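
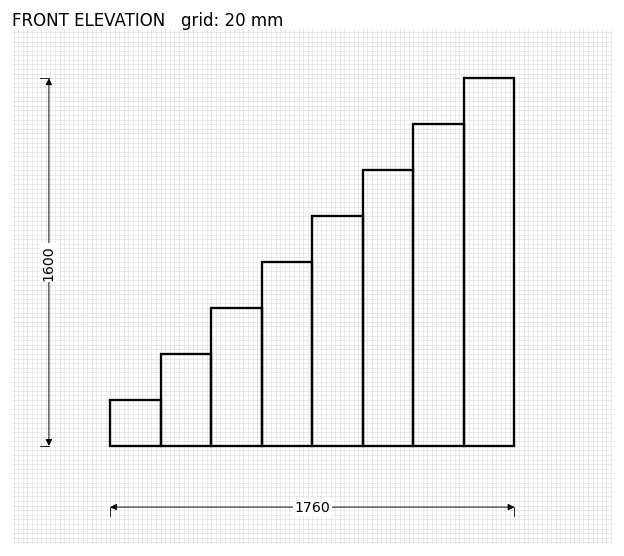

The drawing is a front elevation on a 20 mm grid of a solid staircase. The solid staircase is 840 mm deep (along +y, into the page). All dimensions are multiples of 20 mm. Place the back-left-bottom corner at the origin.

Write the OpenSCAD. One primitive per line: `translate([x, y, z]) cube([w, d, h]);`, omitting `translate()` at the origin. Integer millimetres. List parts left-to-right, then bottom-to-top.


cube([220, 840, 200]);
translate([220, 0, 0]) cube([220, 840, 400]);
translate([440, 0, 0]) cube([220, 840, 600]);
translate([660, 0, 0]) cube([220, 840, 800]);
translate([880, 0, 0]) cube([220, 840, 1000]);
translate([1100, 0, 0]) cube([220, 840, 1200]);
translate([1320, 0, 0]) cube([220, 840, 1400]);
translate([1540, 0, 0]) cube([220, 840, 1600]);


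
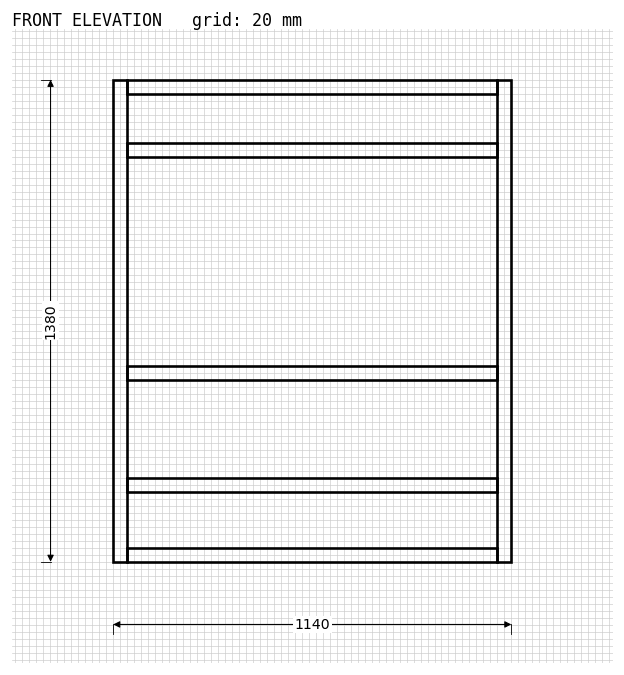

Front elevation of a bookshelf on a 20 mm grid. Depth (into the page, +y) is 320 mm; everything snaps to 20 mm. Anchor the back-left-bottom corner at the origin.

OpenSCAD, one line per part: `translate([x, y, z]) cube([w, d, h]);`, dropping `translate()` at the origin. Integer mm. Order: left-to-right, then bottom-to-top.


cube([40, 320, 1380]);
translate([40, 0, 0]) cube([1060, 320, 40]);
translate([40, 0, 200]) cube([1060, 320, 40]);
translate([40, 0, 520]) cube([1060, 320, 40]);
translate([40, 0, 1160]) cube([1060, 320, 40]);
translate([40, 0, 1340]) cube([1060, 320, 40]);
translate([1100, 0, 0]) cube([40, 320, 1380]);


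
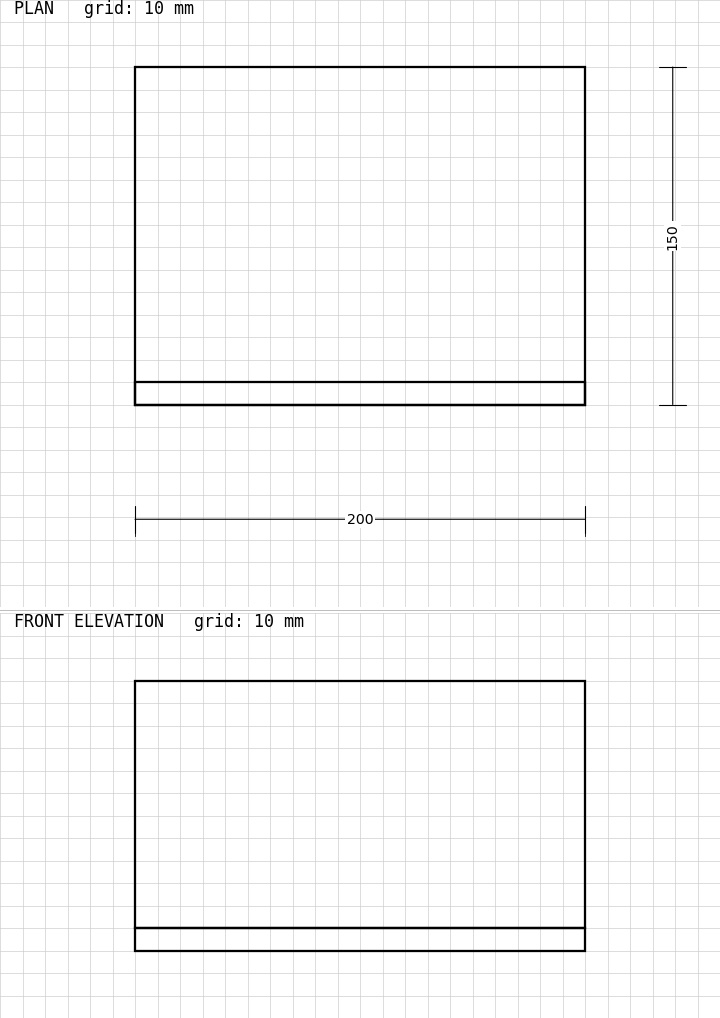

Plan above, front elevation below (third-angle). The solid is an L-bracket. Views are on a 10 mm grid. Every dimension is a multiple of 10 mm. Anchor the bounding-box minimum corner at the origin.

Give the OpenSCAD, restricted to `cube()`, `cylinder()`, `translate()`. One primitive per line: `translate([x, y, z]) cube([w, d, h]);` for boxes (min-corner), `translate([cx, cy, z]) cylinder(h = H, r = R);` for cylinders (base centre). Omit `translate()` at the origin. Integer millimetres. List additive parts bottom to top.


cube([200, 150, 10]);
translate([0, 0, 10]) cube([200, 10, 110]);


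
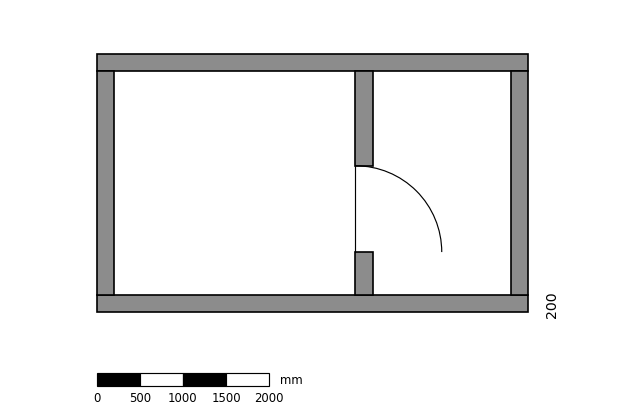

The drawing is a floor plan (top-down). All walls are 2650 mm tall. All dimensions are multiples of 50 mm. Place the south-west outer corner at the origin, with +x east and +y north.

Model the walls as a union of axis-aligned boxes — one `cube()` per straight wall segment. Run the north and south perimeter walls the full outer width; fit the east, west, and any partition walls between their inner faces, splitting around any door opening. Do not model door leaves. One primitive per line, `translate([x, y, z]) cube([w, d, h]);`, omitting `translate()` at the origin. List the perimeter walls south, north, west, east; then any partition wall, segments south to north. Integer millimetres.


cube([5000, 200, 2650]);
translate([0, 2800, 0]) cube([5000, 200, 2650]);
translate([0, 200, 0]) cube([200, 2600, 2650]);
translate([4800, 200, 0]) cube([200, 2600, 2650]);
translate([3000, 200, 0]) cube([200, 500, 2650]);
translate([3000, 1700, 0]) cube([200, 1100, 2650]);


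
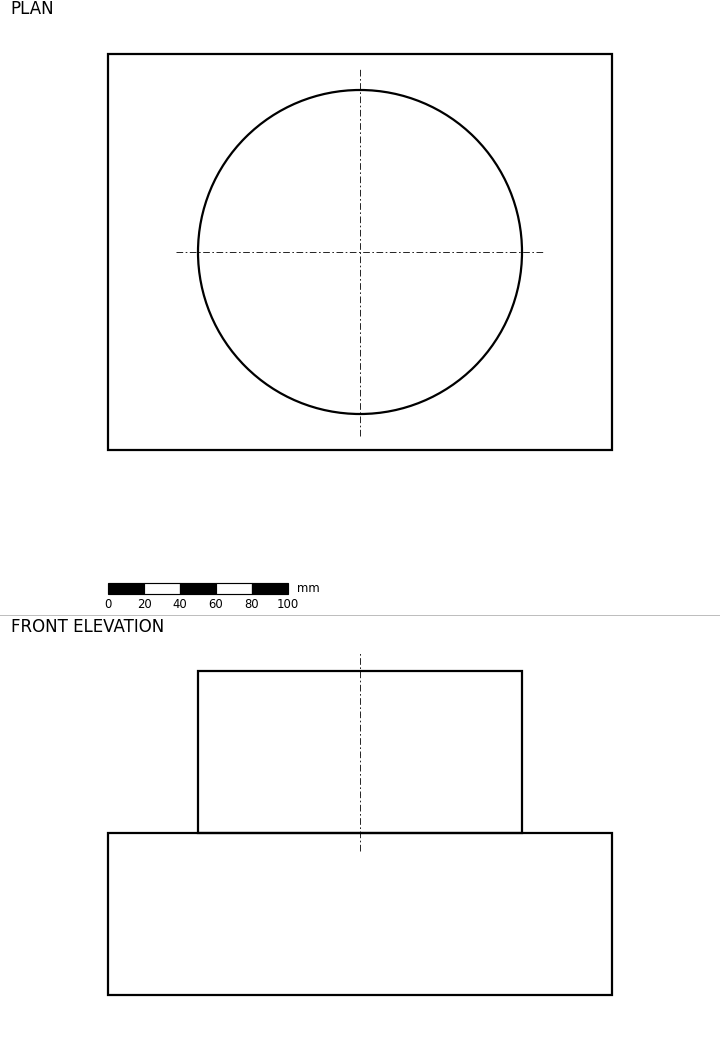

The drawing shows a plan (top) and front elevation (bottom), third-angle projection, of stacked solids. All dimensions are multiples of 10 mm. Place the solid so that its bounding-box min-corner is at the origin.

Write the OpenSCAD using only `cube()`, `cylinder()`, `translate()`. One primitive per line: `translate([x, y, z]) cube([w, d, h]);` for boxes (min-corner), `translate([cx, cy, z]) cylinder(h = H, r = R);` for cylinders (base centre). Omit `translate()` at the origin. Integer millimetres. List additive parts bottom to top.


cube([280, 220, 90]);
translate([140, 110, 90]) cylinder(h = 90, r = 90);


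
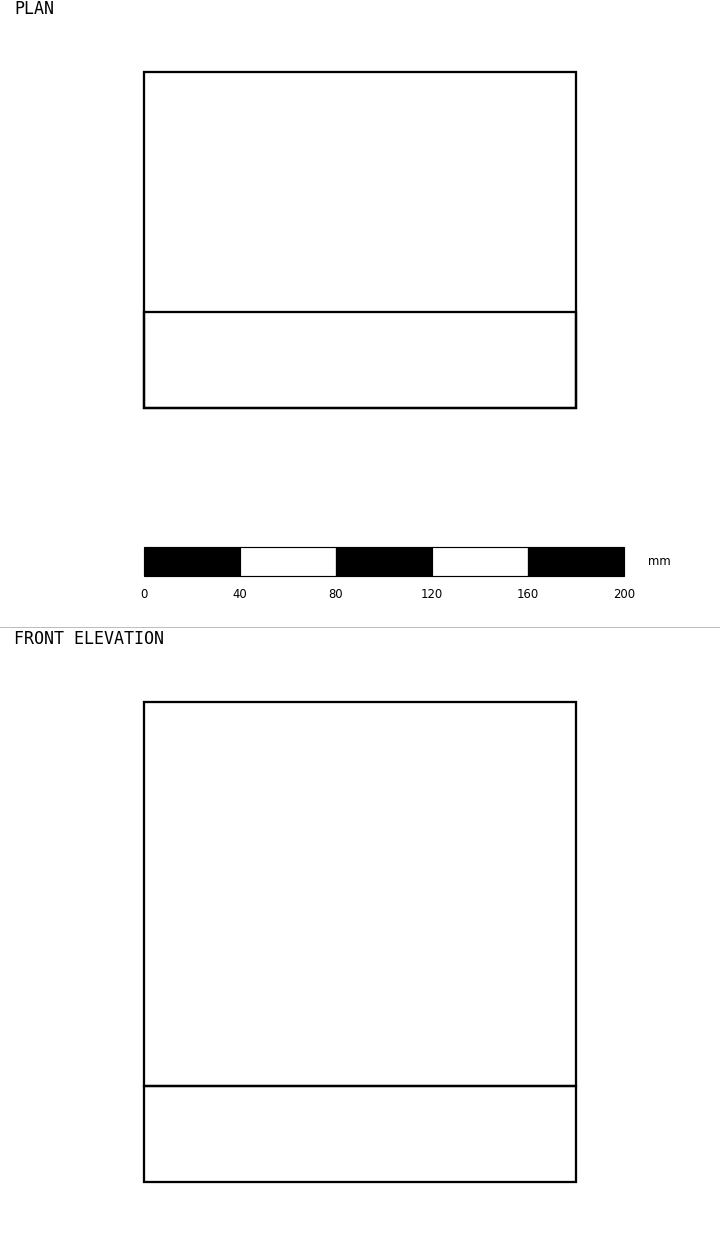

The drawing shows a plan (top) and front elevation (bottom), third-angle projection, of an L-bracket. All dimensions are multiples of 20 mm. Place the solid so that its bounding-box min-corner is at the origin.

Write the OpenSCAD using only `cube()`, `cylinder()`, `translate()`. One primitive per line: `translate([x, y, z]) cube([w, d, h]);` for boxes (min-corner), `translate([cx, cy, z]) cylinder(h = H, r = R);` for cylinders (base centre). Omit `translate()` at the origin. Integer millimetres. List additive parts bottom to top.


cube([180, 140, 40]);
translate([0, 0, 40]) cube([180, 40, 160]);


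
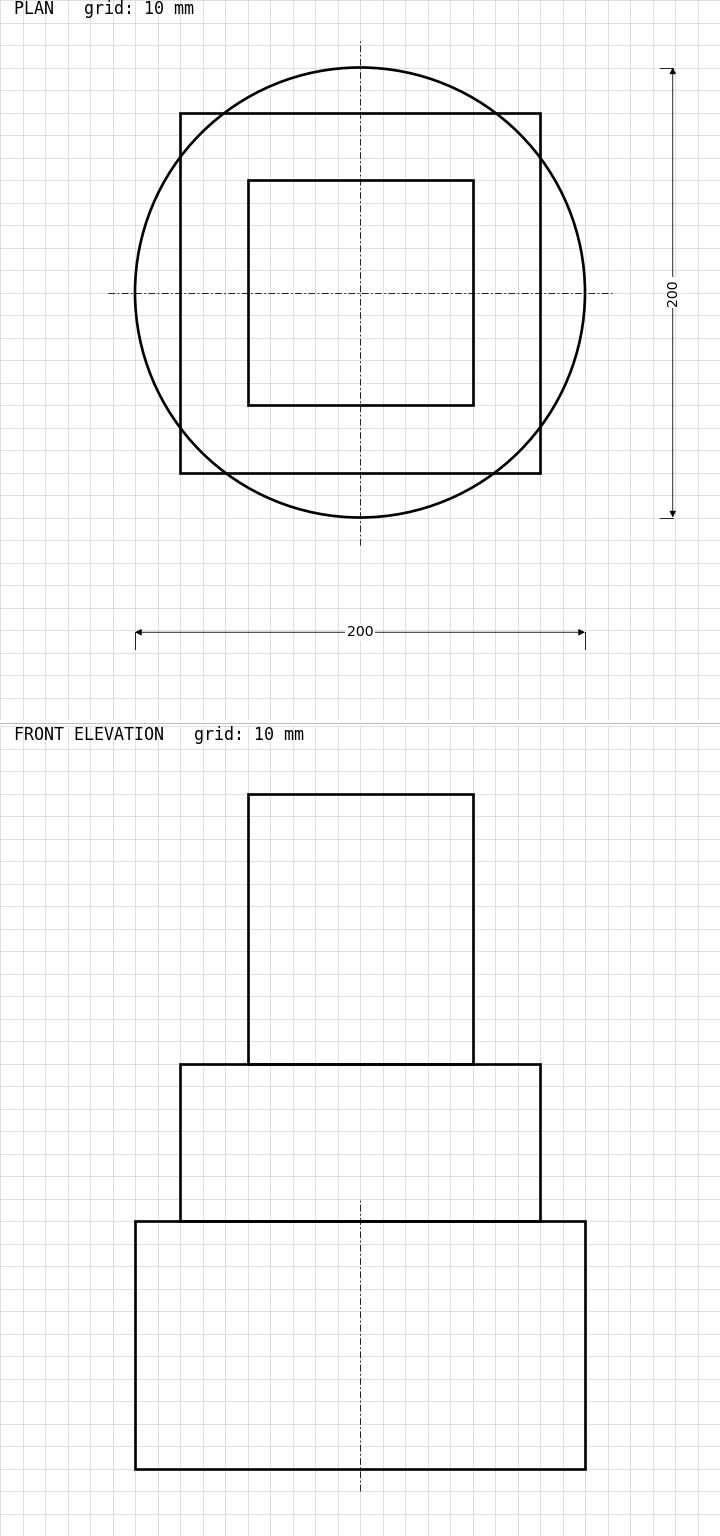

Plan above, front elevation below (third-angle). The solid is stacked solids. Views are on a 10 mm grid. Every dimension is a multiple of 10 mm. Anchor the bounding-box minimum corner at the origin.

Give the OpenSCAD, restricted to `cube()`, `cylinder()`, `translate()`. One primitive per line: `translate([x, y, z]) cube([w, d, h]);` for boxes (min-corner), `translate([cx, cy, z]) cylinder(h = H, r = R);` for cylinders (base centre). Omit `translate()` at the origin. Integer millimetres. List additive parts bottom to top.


translate([100, 100, 0]) cylinder(h = 110, r = 100);
translate([20, 20, 110]) cube([160, 160, 70]);
translate([50, 50, 180]) cube([100, 100, 120]);


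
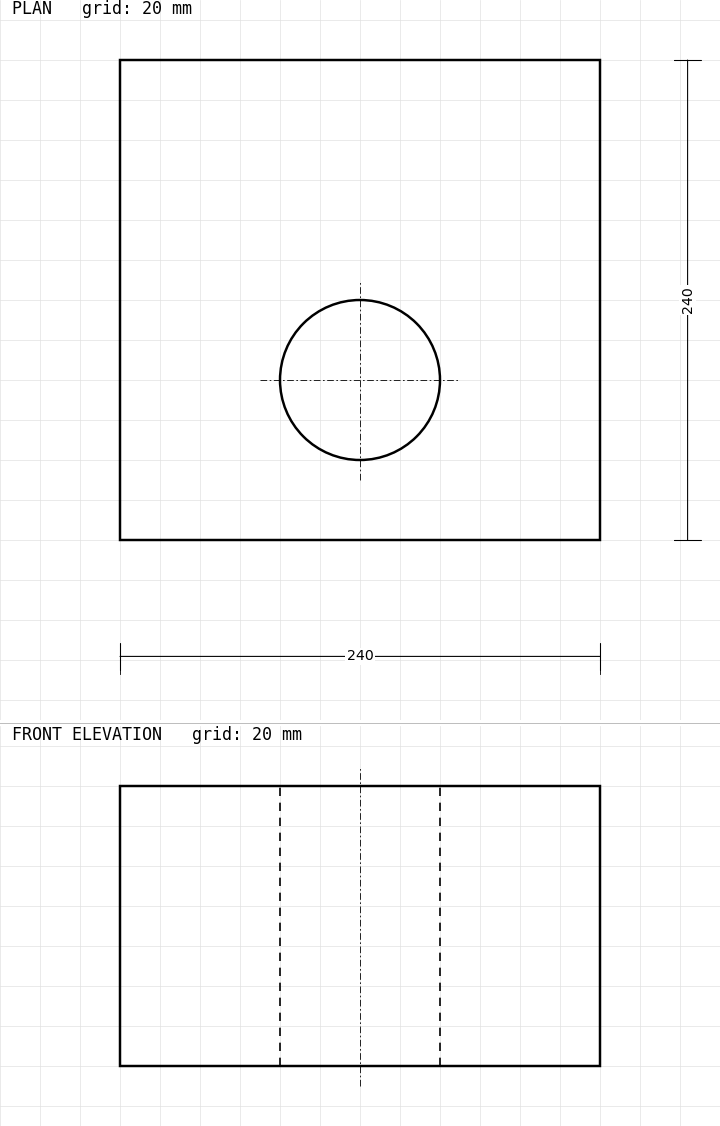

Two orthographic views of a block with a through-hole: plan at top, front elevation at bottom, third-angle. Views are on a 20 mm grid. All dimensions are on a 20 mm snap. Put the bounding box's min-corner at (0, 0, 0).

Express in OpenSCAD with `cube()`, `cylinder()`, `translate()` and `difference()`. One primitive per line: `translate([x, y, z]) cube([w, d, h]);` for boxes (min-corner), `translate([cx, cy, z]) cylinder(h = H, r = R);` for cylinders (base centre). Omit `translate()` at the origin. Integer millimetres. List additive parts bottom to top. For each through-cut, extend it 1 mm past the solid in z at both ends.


difference() {
  cube([240, 240, 140]);
  translate([120, 80, -1]) cylinder(h = 142, r = 40);
}


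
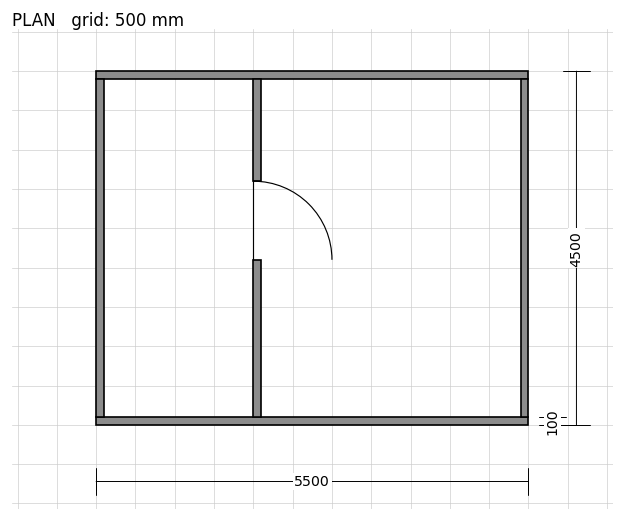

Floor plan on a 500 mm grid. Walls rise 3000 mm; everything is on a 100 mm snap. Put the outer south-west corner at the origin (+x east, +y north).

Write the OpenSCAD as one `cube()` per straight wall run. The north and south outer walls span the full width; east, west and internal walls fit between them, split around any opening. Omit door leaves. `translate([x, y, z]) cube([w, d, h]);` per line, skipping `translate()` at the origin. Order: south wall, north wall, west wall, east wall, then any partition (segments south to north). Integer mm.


cube([5500, 100, 3000]);
translate([0, 4400, 0]) cube([5500, 100, 3000]);
translate([0, 100, 0]) cube([100, 4300, 3000]);
translate([5400, 100, 0]) cube([100, 4300, 3000]);
translate([2000, 100, 0]) cube([100, 2000, 3000]);
translate([2000, 3100, 0]) cube([100, 1300, 3000]);


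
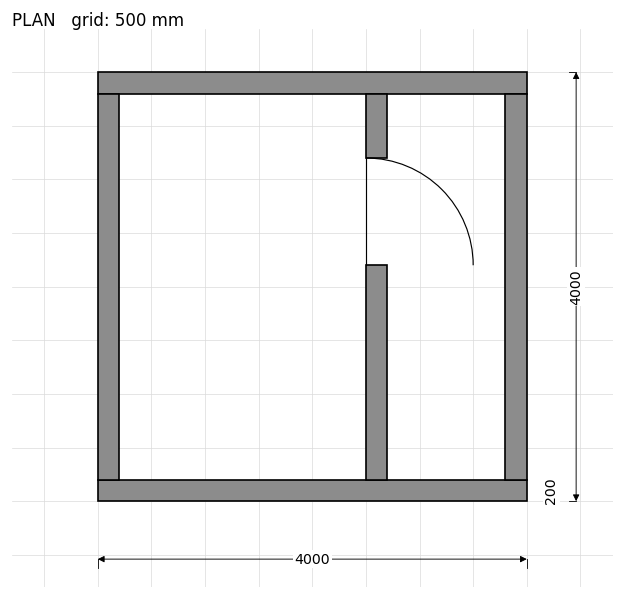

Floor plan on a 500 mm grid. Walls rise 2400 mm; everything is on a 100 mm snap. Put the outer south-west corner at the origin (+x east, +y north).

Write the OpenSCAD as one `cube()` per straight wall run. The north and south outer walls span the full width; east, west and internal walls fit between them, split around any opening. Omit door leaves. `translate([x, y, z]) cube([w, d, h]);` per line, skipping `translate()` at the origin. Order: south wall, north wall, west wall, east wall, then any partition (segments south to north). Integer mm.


cube([4000, 200, 2400]);
translate([0, 3800, 0]) cube([4000, 200, 2400]);
translate([0, 200, 0]) cube([200, 3600, 2400]);
translate([3800, 200, 0]) cube([200, 3600, 2400]);
translate([2500, 200, 0]) cube([200, 2000, 2400]);
translate([2500, 3200, 0]) cube([200, 600, 2400]);


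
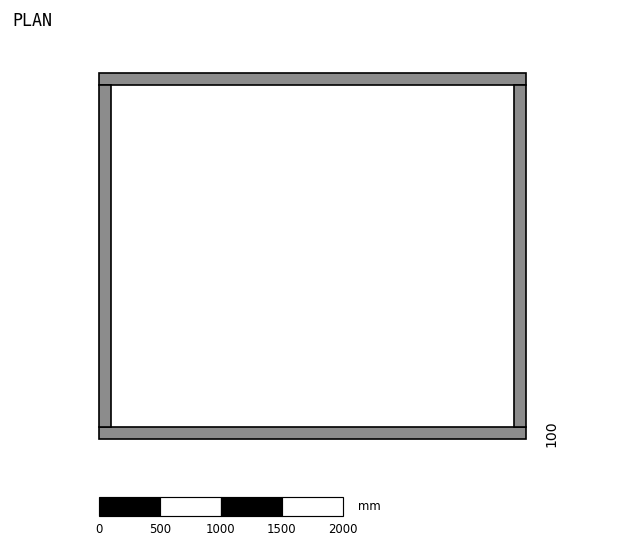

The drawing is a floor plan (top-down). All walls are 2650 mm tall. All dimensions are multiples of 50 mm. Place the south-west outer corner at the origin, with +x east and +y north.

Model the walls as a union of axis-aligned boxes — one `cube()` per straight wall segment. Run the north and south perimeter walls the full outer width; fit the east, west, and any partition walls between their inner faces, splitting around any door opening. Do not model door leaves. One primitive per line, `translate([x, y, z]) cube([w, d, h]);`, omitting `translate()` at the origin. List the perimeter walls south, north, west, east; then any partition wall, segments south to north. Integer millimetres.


cube([3500, 100, 2650]);
translate([0, 2900, 0]) cube([3500, 100, 2650]);
translate([0, 100, 0]) cube([100, 2800, 2650]);
translate([3400, 100, 0]) cube([100, 2800, 2650]);


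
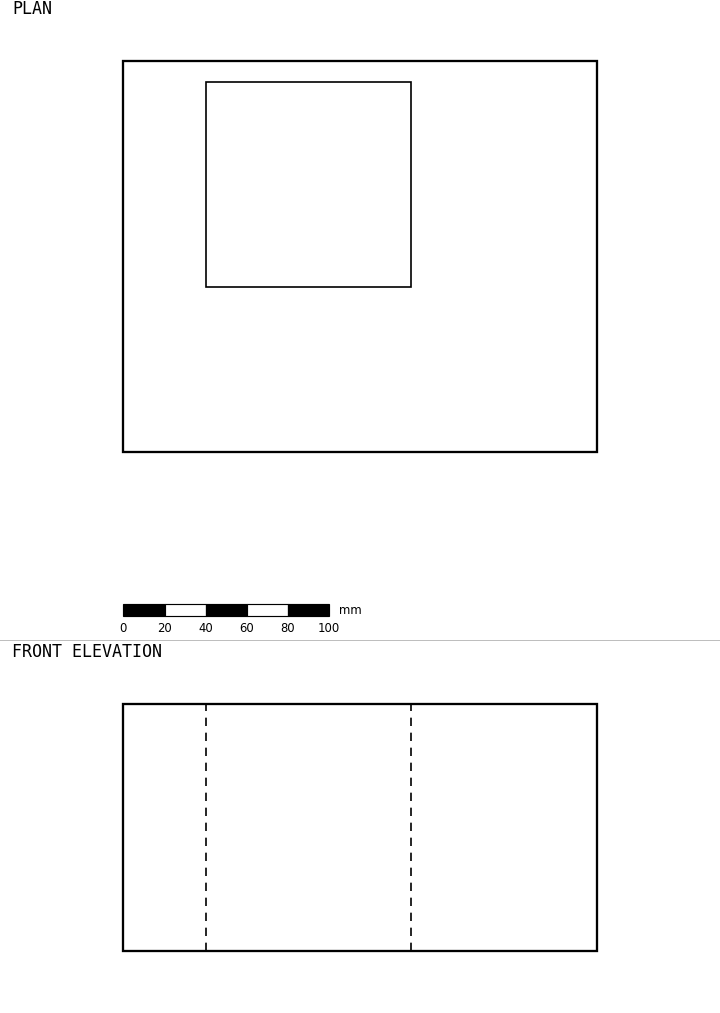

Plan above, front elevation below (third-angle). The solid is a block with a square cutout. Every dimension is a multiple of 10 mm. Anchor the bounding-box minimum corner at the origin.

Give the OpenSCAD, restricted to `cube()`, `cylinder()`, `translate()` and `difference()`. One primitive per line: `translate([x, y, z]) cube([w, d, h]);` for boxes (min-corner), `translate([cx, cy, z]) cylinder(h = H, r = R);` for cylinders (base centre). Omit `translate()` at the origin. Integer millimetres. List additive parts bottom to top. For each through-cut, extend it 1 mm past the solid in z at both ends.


difference() {
  cube([230, 190, 120]);
  translate([40, 80, -1]) cube([100, 100, 122]);
}


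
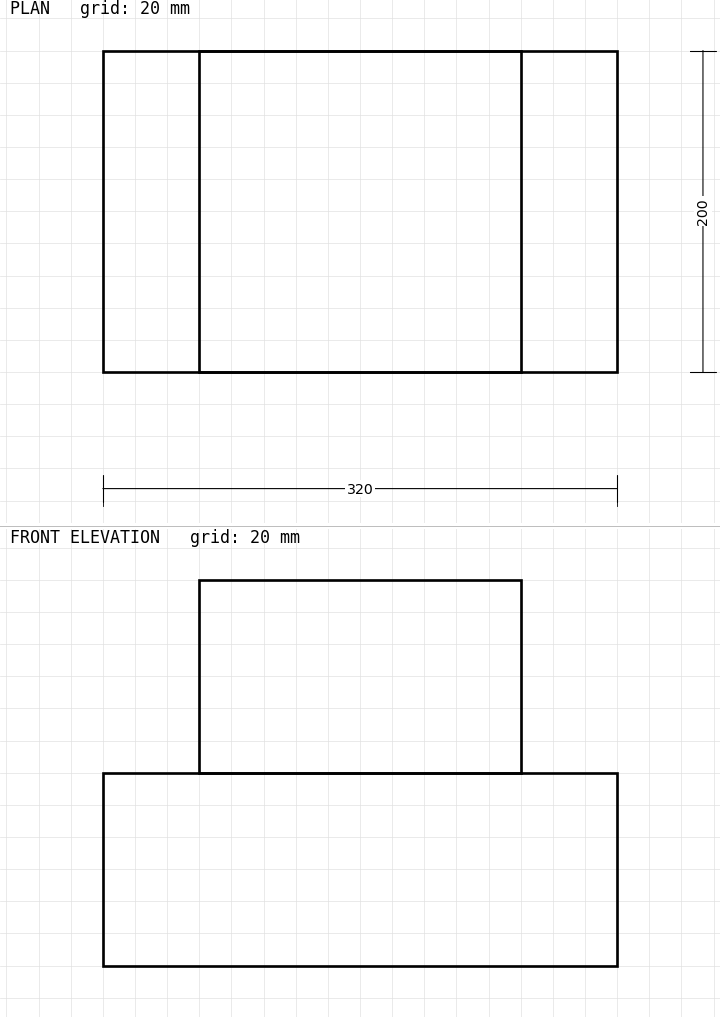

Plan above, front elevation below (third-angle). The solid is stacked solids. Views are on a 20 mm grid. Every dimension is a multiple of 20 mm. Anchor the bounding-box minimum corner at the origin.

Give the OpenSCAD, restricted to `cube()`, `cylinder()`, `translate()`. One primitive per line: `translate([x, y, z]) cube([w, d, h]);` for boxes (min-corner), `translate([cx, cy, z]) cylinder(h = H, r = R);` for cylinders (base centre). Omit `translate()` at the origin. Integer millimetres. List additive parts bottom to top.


cube([320, 200, 120]);
translate([60, 0, 120]) cube([200, 200, 120]);


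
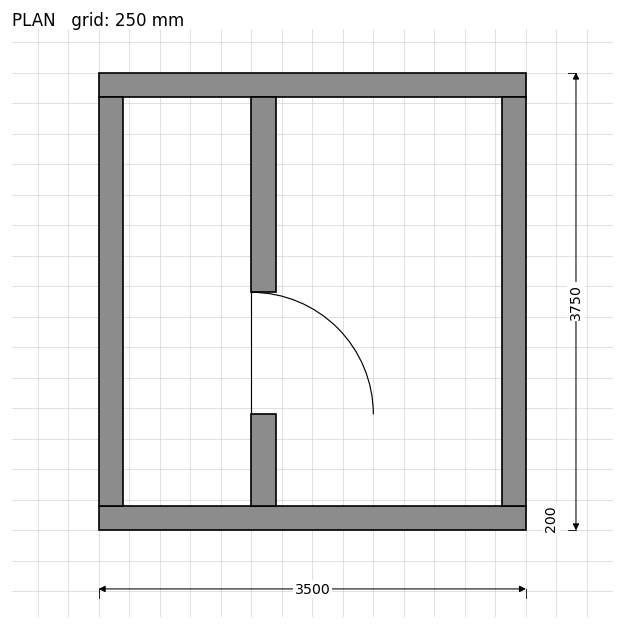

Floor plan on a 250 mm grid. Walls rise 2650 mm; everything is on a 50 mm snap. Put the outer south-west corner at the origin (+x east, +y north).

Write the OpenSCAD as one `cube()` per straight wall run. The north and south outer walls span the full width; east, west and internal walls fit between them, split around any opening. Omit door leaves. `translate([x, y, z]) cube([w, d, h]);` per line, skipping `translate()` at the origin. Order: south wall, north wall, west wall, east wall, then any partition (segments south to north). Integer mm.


cube([3500, 200, 2650]);
translate([0, 3550, 0]) cube([3500, 200, 2650]);
translate([0, 200, 0]) cube([200, 3350, 2650]);
translate([3300, 200, 0]) cube([200, 3350, 2650]);
translate([1250, 200, 0]) cube([200, 750, 2650]);
translate([1250, 1950, 0]) cube([200, 1600, 2650]);


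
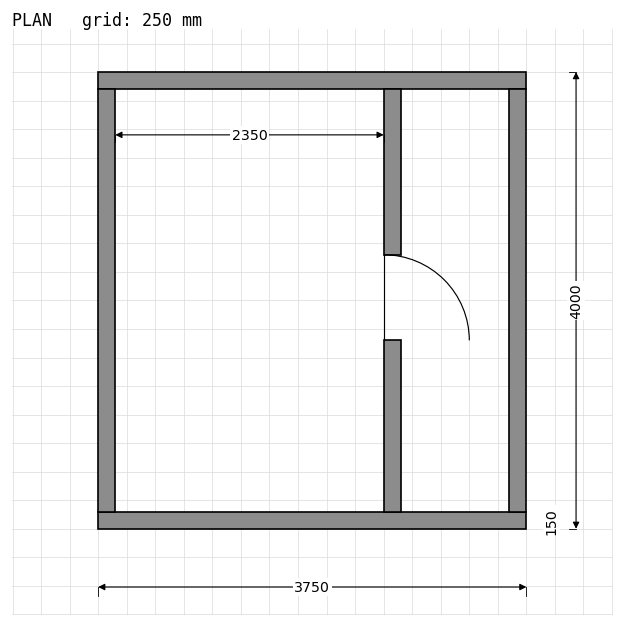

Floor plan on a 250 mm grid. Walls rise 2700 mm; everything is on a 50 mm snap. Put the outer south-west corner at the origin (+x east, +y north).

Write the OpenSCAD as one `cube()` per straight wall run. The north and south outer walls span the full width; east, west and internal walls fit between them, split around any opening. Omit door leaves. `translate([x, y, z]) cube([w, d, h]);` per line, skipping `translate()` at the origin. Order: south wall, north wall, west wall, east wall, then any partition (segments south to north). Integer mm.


cube([3750, 150, 2700]);
translate([0, 3850, 0]) cube([3750, 150, 2700]);
translate([0, 150, 0]) cube([150, 3700, 2700]);
translate([3600, 150, 0]) cube([150, 3700, 2700]);
translate([2500, 150, 0]) cube([150, 1500, 2700]);
translate([2500, 2400, 0]) cube([150, 1450, 2700]);


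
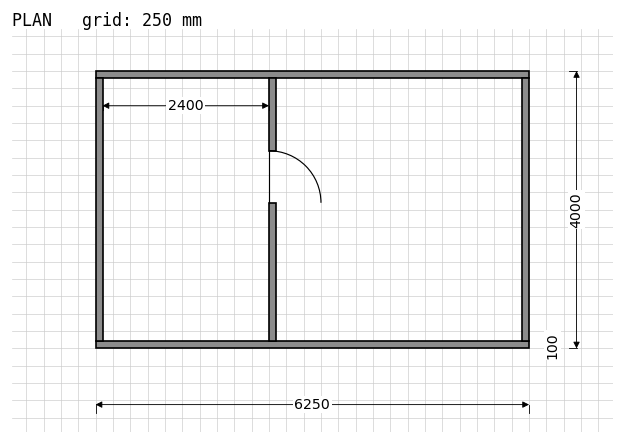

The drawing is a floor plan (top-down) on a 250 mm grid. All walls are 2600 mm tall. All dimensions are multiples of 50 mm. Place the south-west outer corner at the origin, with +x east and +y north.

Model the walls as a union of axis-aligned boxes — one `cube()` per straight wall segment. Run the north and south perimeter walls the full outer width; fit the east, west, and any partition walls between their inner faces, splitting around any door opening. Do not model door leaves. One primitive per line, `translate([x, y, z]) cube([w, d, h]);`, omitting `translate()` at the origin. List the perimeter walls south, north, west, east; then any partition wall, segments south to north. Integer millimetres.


cube([6250, 100, 2600]);
translate([0, 3900, 0]) cube([6250, 100, 2600]);
translate([0, 100, 0]) cube([100, 3800, 2600]);
translate([6150, 100, 0]) cube([100, 3800, 2600]);
translate([2500, 100, 0]) cube([100, 2000, 2600]);
translate([2500, 2850, 0]) cube([100, 1050, 2600]);


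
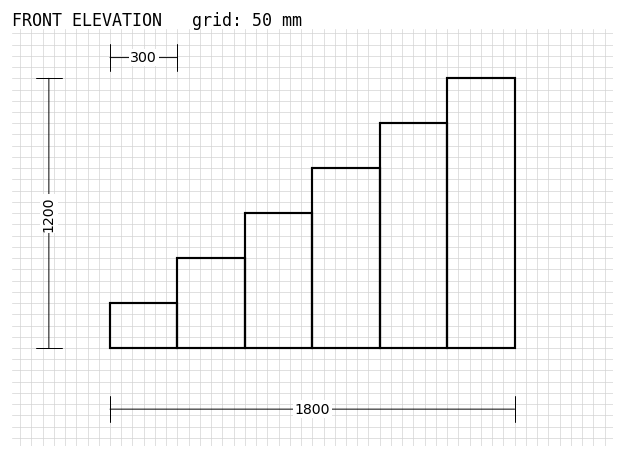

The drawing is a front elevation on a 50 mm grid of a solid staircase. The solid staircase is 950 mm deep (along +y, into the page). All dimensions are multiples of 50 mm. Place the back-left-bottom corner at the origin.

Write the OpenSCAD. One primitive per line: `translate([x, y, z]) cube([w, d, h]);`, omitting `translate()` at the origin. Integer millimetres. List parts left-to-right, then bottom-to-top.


cube([300, 950, 200]);
translate([300, 0, 0]) cube([300, 950, 400]);
translate([600, 0, 0]) cube([300, 950, 600]);
translate([900, 0, 0]) cube([300, 950, 800]);
translate([1200, 0, 0]) cube([300, 950, 1000]);
translate([1500, 0, 0]) cube([300, 950, 1200]);


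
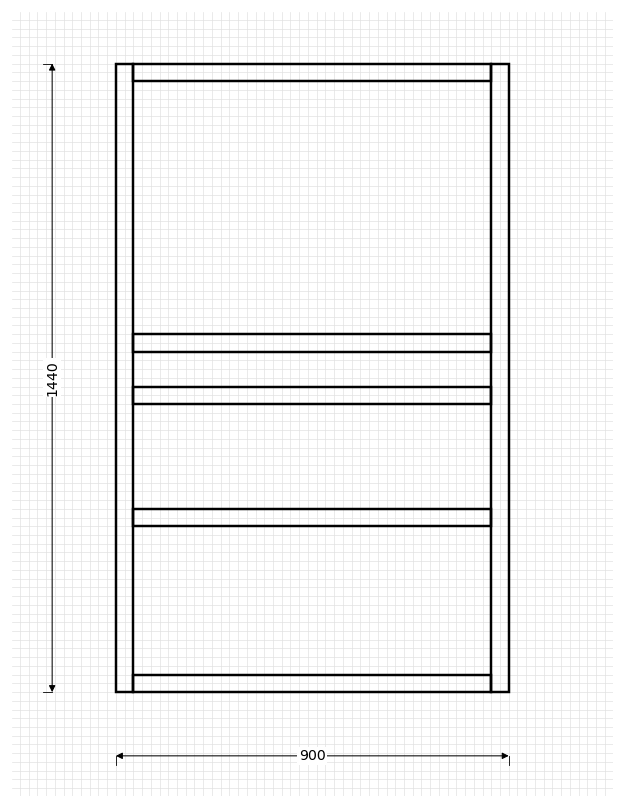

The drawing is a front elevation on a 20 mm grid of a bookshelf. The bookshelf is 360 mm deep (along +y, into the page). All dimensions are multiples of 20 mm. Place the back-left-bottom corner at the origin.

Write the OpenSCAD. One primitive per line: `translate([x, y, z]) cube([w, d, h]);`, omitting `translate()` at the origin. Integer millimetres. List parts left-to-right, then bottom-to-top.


cube([40, 360, 1440]);
translate([40, 0, 0]) cube([820, 360, 40]);
translate([40, 0, 380]) cube([820, 360, 40]);
translate([40, 0, 660]) cube([820, 360, 40]);
translate([40, 0, 780]) cube([820, 360, 40]);
translate([40, 0, 1400]) cube([820, 360, 40]);
translate([860, 0, 0]) cube([40, 360, 1440]);


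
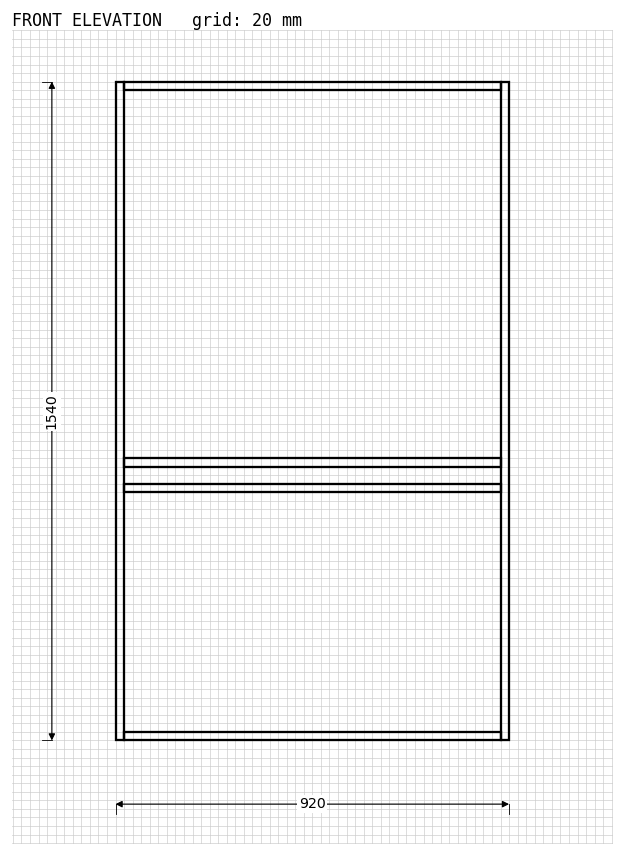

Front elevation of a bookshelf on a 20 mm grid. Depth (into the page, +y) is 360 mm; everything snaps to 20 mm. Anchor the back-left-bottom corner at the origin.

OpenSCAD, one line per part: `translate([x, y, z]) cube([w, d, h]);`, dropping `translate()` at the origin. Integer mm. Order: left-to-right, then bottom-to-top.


cube([20, 360, 1540]);
translate([20, 0, 0]) cube([880, 360, 20]);
translate([20, 0, 580]) cube([880, 360, 20]);
translate([20, 0, 640]) cube([880, 360, 20]);
translate([20, 0, 1520]) cube([880, 360, 20]);
translate([900, 0, 0]) cube([20, 360, 1540]);


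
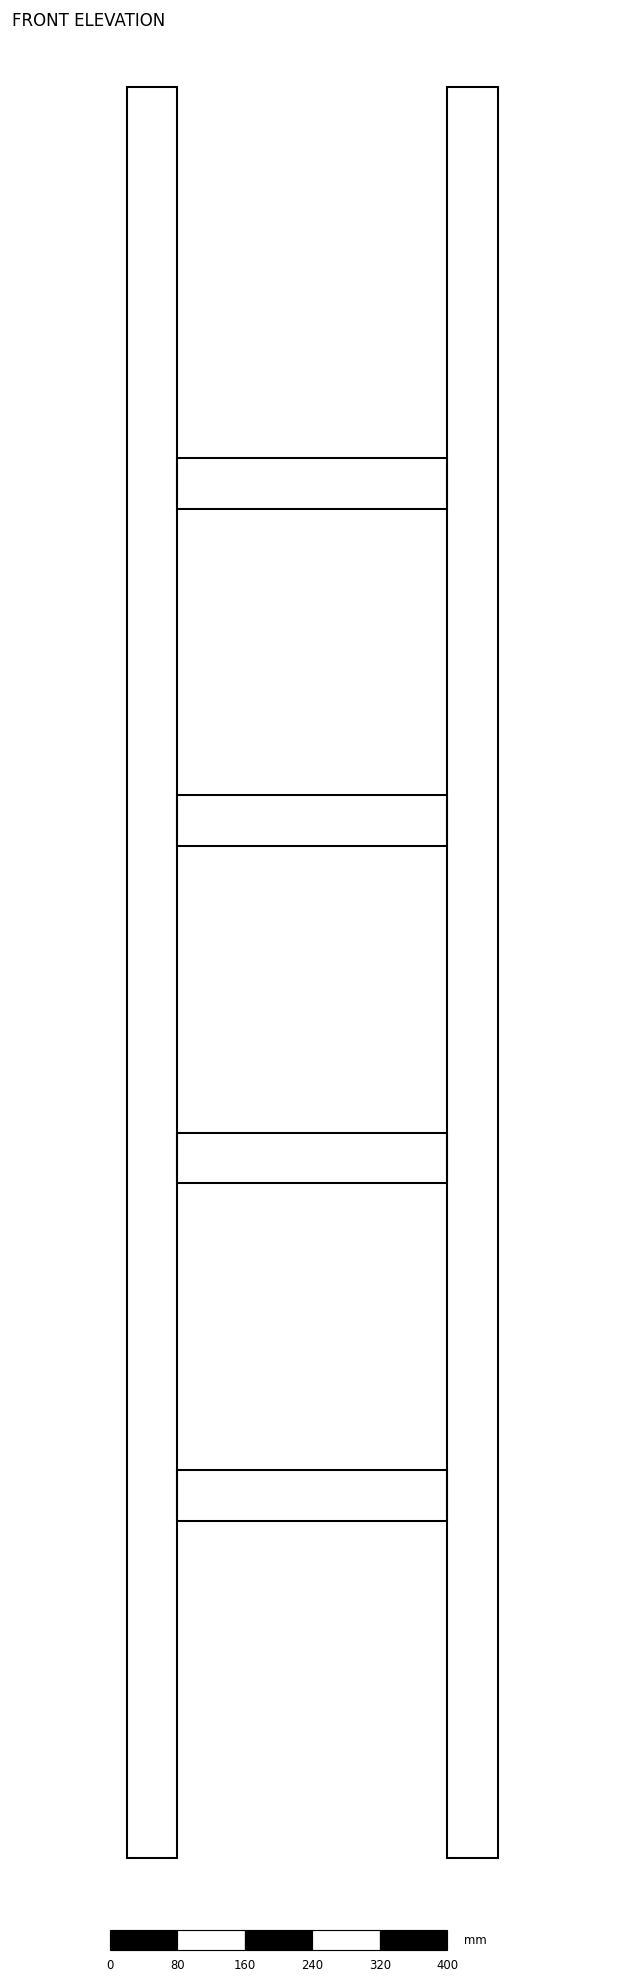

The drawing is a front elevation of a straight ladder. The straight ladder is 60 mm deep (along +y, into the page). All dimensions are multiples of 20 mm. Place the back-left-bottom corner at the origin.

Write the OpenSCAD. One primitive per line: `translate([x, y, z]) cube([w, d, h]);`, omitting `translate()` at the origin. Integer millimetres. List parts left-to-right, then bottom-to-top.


cube([60, 60, 2100]);
translate([60, 0, 400]) cube([320, 60, 60]);
translate([60, 0, 800]) cube([320, 60, 60]);
translate([60, 0, 1200]) cube([320, 60, 60]);
translate([60, 0, 1600]) cube([320, 60, 60]);
translate([380, 0, 0]) cube([60, 60, 2100]);


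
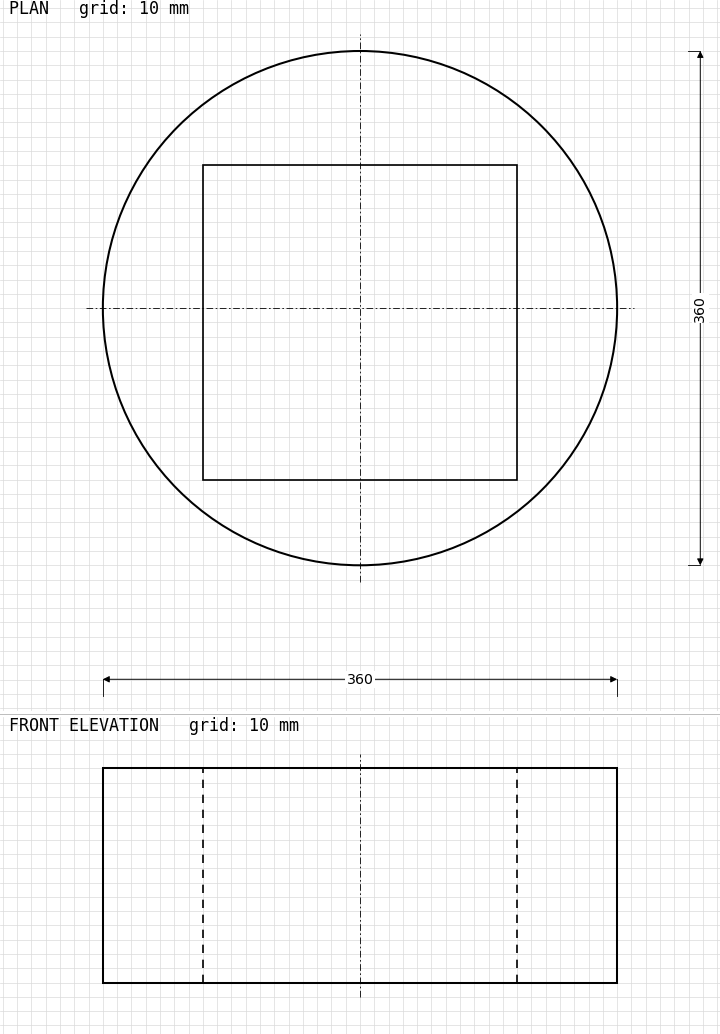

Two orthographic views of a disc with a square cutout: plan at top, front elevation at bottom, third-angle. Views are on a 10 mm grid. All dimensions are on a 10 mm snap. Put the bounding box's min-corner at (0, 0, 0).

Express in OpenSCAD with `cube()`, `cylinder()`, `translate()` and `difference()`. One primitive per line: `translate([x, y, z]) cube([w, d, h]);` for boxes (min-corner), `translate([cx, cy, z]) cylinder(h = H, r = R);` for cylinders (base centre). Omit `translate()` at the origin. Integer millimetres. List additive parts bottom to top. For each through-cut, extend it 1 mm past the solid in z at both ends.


difference() {
  translate([180, 180, 0]) cylinder(h = 150, r = 180);
  translate([70, 60, -1]) cube([220, 220, 152]);
}


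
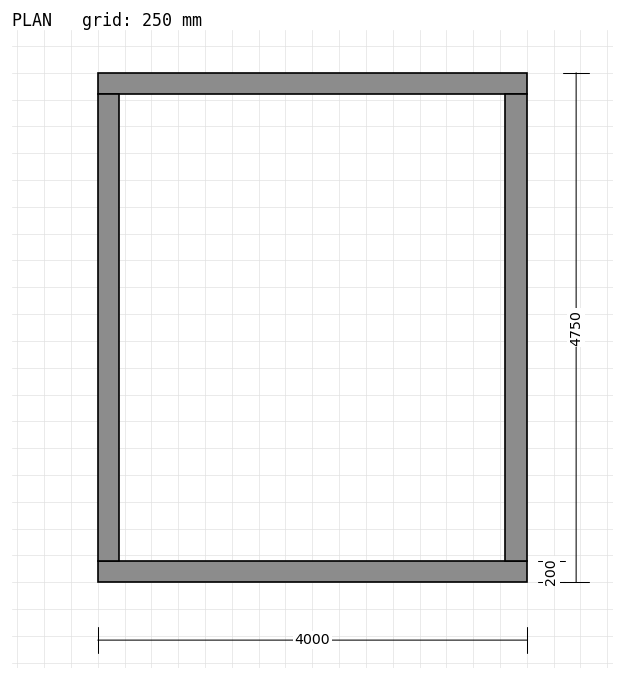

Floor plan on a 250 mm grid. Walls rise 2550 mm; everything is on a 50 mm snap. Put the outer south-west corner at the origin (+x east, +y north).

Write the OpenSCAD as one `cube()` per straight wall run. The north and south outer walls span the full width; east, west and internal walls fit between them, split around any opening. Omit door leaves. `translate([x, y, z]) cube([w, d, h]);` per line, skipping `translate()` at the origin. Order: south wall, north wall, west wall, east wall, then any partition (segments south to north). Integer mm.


cube([4000, 200, 2550]);
translate([0, 4550, 0]) cube([4000, 200, 2550]);
translate([0, 200, 0]) cube([200, 4350, 2550]);
translate([3800, 200, 0]) cube([200, 4350, 2550]);


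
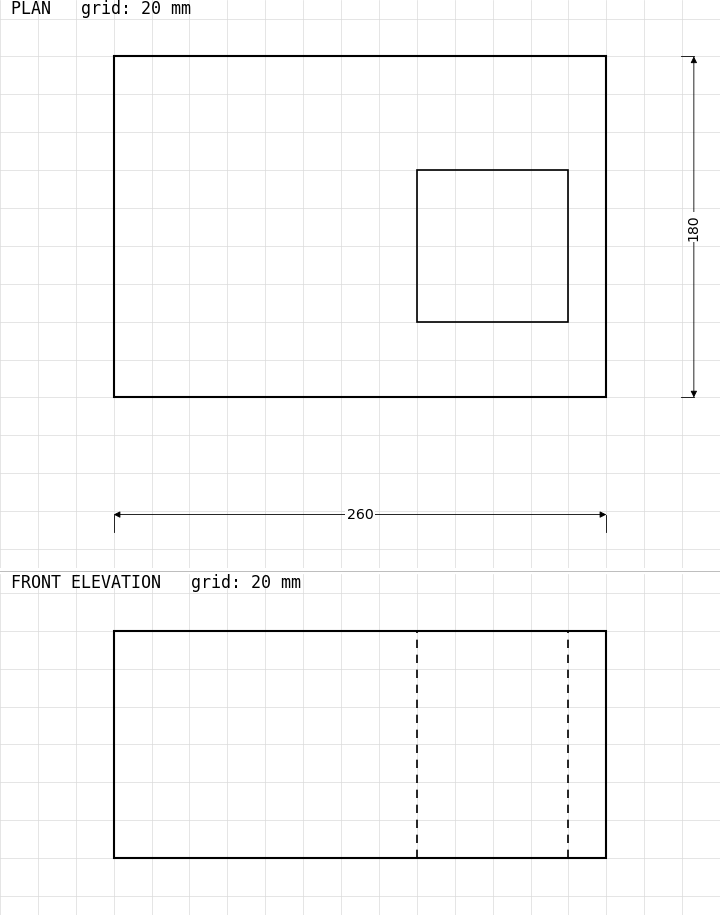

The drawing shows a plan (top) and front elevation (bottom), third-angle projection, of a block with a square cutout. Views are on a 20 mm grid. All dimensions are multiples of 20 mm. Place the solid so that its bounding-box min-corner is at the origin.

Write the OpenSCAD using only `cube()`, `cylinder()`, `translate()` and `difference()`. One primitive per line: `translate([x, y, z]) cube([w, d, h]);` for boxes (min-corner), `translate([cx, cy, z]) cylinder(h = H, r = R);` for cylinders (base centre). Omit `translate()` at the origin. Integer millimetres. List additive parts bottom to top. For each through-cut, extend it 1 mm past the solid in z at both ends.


difference() {
  cube([260, 180, 120]);
  translate([160, 40, -1]) cube([80, 80, 122]);
}


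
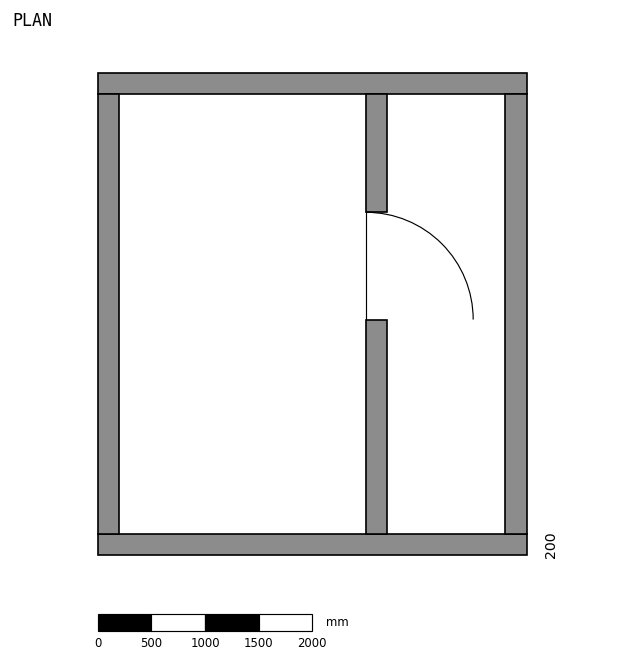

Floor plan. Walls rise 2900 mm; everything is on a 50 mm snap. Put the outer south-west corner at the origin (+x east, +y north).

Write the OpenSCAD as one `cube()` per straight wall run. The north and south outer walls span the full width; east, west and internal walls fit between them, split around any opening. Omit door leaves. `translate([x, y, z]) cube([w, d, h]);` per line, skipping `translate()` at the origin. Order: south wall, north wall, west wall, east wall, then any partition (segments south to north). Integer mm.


cube([4000, 200, 2900]);
translate([0, 4300, 0]) cube([4000, 200, 2900]);
translate([0, 200, 0]) cube([200, 4100, 2900]);
translate([3800, 200, 0]) cube([200, 4100, 2900]);
translate([2500, 200, 0]) cube([200, 2000, 2900]);
translate([2500, 3200, 0]) cube([200, 1100, 2900]);


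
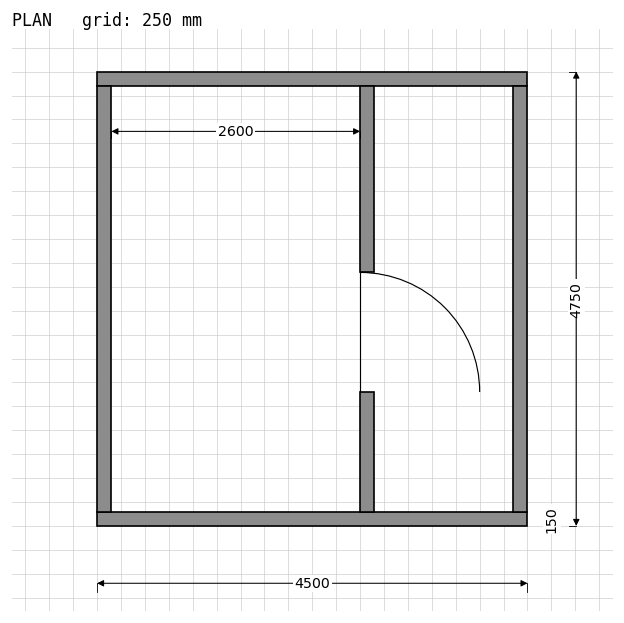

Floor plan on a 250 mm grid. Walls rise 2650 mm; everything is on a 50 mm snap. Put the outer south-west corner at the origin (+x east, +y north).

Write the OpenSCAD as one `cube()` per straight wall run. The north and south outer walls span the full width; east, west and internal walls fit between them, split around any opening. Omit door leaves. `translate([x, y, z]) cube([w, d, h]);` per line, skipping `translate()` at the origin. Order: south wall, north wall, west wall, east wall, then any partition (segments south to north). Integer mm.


cube([4500, 150, 2650]);
translate([0, 4600, 0]) cube([4500, 150, 2650]);
translate([0, 150, 0]) cube([150, 4450, 2650]);
translate([4350, 150, 0]) cube([150, 4450, 2650]);
translate([2750, 150, 0]) cube([150, 1250, 2650]);
translate([2750, 2650, 0]) cube([150, 1950, 2650]);


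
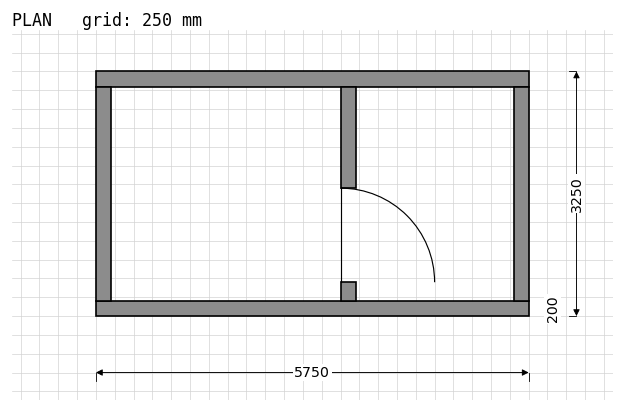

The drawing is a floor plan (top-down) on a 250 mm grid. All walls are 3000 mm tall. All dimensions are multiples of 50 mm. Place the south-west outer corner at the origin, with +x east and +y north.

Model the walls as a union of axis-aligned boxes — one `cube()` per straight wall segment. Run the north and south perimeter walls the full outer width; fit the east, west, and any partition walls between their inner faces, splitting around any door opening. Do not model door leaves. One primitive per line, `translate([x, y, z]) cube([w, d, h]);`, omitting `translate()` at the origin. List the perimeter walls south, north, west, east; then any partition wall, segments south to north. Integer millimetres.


cube([5750, 200, 3000]);
translate([0, 3050, 0]) cube([5750, 200, 3000]);
translate([0, 200, 0]) cube([200, 2850, 3000]);
translate([5550, 200, 0]) cube([200, 2850, 3000]);
translate([3250, 200, 0]) cube([200, 250, 3000]);
translate([3250, 1700, 0]) cube([200, 1350, 3000]);


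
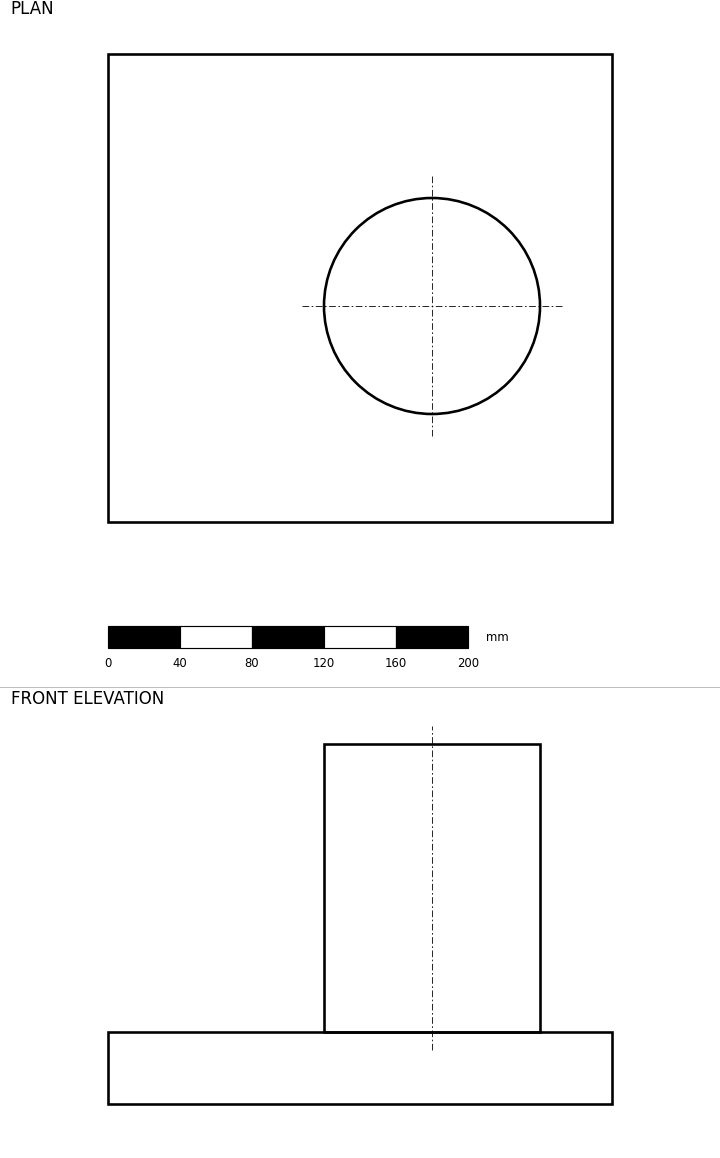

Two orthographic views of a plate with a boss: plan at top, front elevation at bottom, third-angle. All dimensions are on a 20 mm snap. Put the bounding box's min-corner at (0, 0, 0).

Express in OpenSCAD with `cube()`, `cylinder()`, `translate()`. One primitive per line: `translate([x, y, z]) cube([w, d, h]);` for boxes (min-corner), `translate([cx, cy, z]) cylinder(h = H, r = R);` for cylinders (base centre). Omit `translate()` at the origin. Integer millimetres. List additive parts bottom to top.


cube([280, 260, 40]);
translate([180, 120, 40]) cylinder(h = 160, r = 60);


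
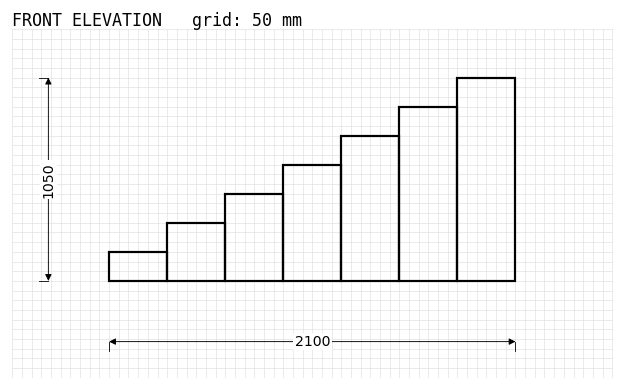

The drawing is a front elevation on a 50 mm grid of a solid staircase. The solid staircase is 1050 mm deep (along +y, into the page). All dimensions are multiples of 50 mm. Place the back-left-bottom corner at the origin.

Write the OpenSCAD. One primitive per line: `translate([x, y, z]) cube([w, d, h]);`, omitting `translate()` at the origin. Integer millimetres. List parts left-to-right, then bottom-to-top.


cube([300, 1050, 150]);
translate([300, 0, 0]) cube([300, 1050, 300]);
translate([600, 0, 0]) cube([300, 1050, 450]);
translate([900, 0, 0]) cube([300, 1050, 600]);
translate([1200, 0, 0]) cube([300, 1050, 750]);
translate([1500, 0, 0]) cube([300, 1050, 900]);
translate([1800, 0, 0]) cube([300, 1050, 1050]);


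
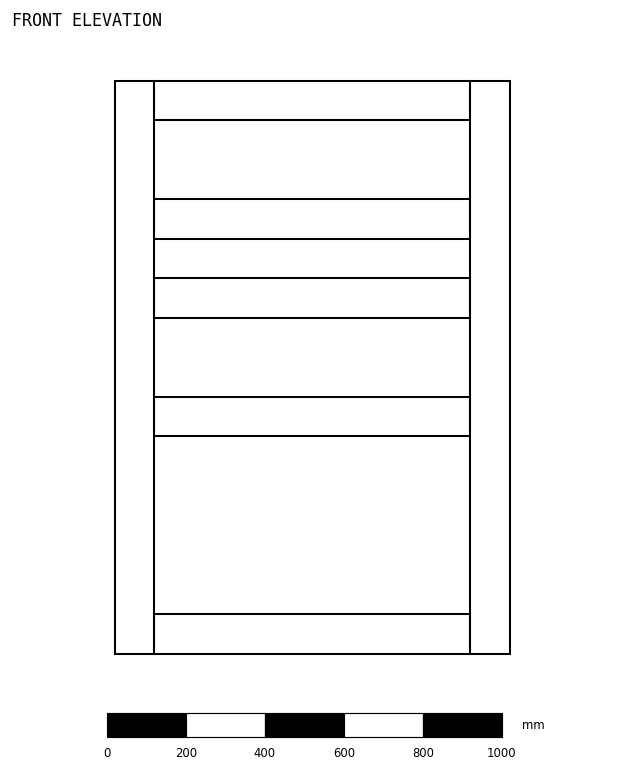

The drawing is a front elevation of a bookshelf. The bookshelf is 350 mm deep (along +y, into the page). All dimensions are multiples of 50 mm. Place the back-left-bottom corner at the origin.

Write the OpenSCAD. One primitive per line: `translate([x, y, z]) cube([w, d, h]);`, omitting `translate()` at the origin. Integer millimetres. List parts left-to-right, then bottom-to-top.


cube([100, 350, 1450]);
translate([100, 0, 0]) cube([800, 350, 100]);
translate([100, 0, 550]) cube([800, 350, 100]);
translate([100, 0, 850]) cube([800, 350, 100]);
translate([100, 0, 1050]) cube([800, 350, 100]);
translate([100, 0, 1350]) cube([800, 350, 100]);
translate([900, 0, 0]) cube([100, 350, 1450]);


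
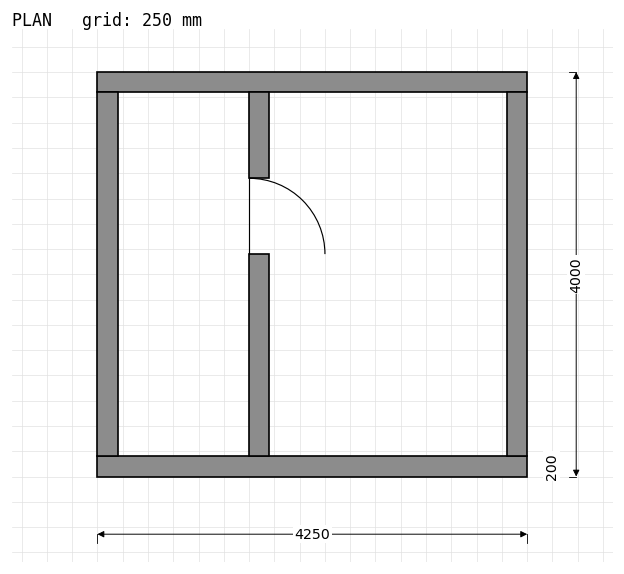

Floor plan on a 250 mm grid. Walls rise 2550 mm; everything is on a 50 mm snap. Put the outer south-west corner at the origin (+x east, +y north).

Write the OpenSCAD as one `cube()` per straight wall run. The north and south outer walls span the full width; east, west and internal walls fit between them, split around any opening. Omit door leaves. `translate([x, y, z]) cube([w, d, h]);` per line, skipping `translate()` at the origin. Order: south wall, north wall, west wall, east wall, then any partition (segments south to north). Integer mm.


cube([4250, 200, 2550]);
translate([0, 3800, 0]) cube([4250, 200, 2550]);
translate([0, 200, 0]) cube([200, 3600, 2550]);
translate([4050, 200, 0]) cube([200, 3600, 2550]);
translate([1500, 200, 0]) cube([200, 2000, 2550]);
translate([1500, 2950, 0]) cube([200, 850, 2550]);


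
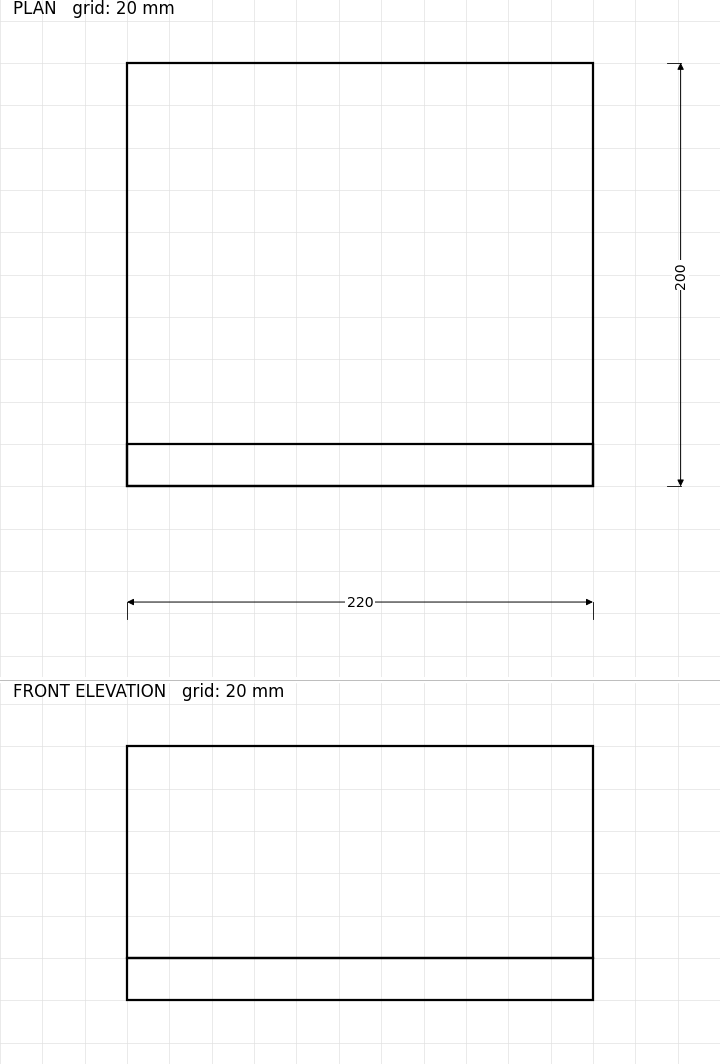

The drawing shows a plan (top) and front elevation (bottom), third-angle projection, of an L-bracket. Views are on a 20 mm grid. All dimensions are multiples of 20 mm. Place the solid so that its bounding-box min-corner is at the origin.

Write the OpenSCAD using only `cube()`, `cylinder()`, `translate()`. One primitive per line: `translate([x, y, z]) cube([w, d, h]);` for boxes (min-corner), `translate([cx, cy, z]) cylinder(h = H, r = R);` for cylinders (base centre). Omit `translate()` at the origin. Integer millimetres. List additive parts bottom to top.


cube([220, 200, 20]);
translate([0, 0, 20]) cube([220, 20, 100]);


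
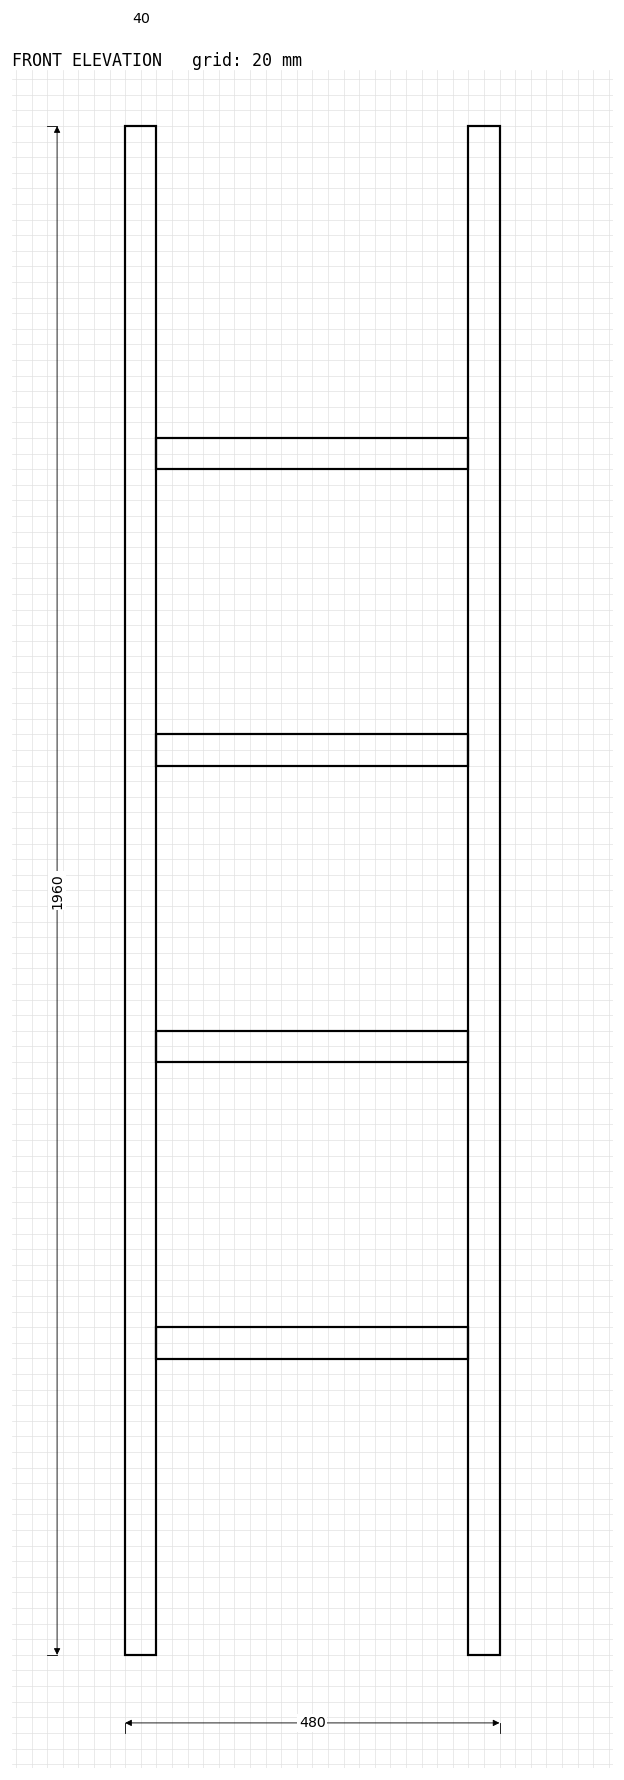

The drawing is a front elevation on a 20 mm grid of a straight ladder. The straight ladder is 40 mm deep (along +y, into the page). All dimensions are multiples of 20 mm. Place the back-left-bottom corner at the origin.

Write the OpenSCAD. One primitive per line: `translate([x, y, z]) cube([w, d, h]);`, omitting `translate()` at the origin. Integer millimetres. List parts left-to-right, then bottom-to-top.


cube([40, 40, 1960]);
translate([40, 0, 380]) cube([400, 40, 40]);
translate([40, 0, 760]) cube([400, 40, 40]);
translate([40, 0, 1140]) cube([400, 40, 40]);
translate([40, 0, 1520]) cube([400, 40, 40]);
translate([440, 0, 0]) cube([40, 40, 1960]);


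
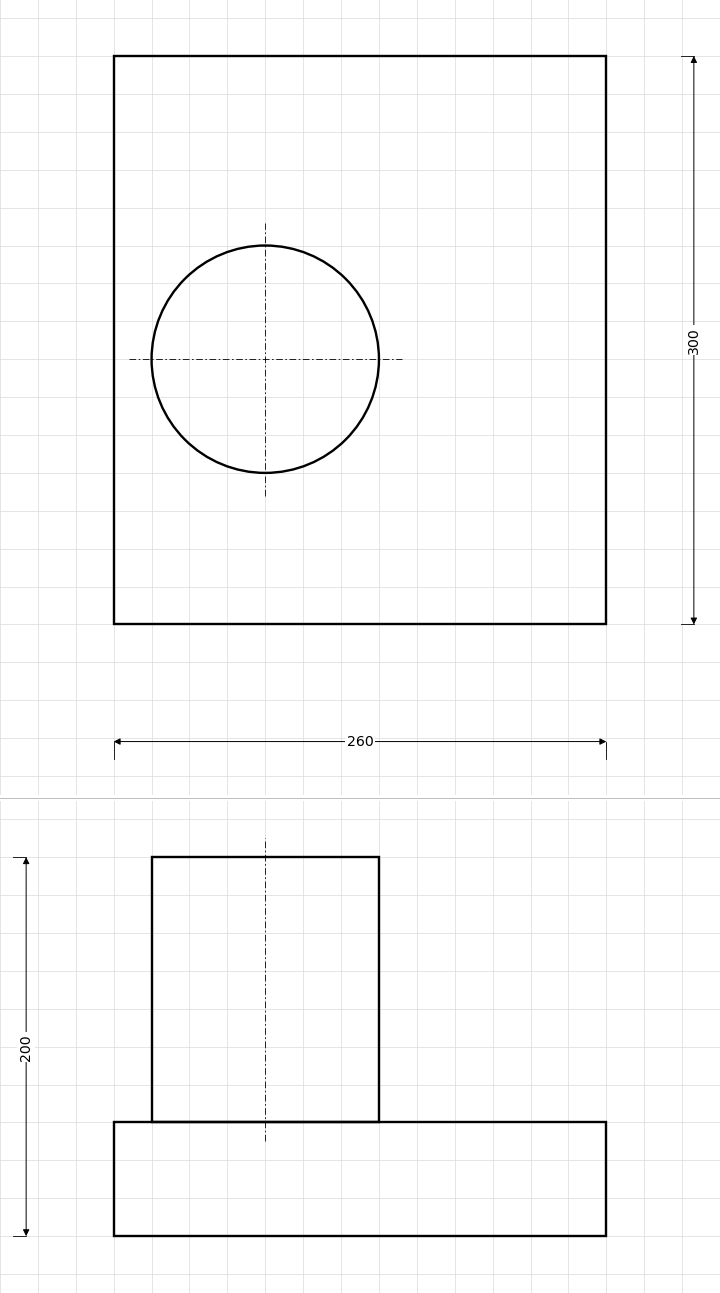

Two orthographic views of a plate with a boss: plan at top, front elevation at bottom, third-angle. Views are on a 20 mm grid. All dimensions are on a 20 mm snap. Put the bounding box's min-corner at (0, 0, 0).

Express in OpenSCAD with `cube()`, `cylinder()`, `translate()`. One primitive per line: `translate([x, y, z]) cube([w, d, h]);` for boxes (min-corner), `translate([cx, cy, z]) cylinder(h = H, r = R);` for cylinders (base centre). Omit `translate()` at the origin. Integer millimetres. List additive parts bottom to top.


cube([260, 300, 60]);
translate([80, 140, 60]) cylinder(h = 140, r = 60);


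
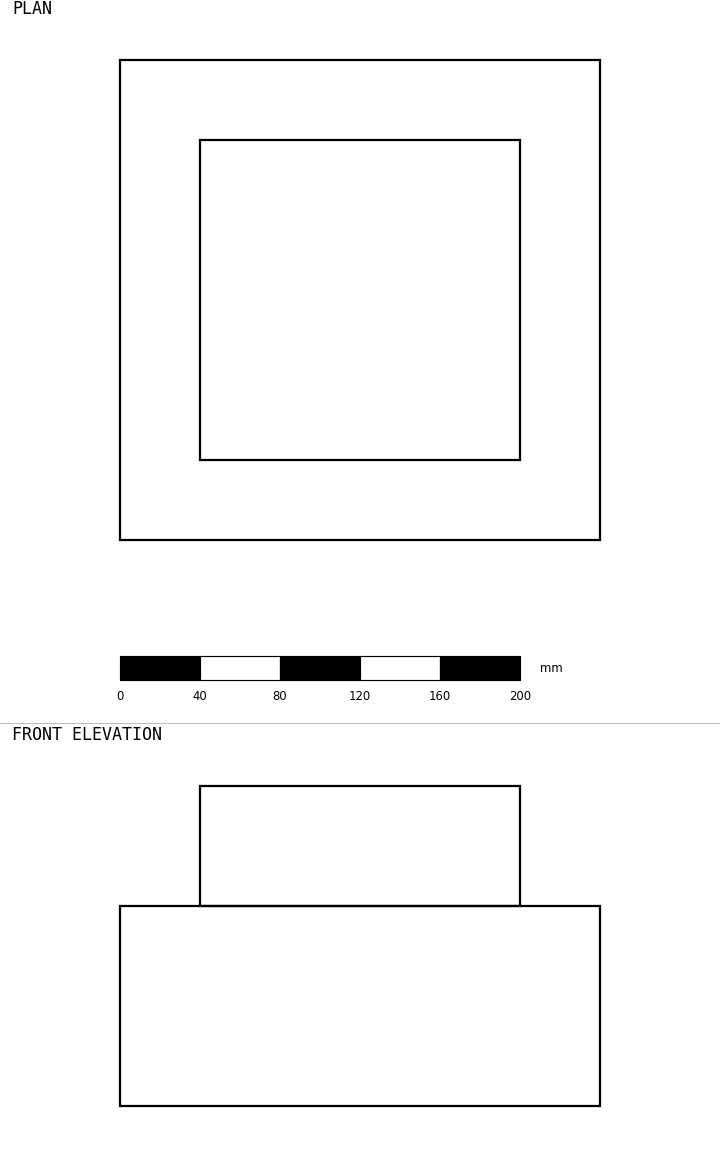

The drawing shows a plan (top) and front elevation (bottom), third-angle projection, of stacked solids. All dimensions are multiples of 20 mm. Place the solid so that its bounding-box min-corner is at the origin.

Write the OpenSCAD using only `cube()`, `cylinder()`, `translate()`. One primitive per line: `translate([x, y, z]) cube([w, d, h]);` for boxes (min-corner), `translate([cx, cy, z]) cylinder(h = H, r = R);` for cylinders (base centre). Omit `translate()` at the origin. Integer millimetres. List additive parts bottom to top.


cube([240, 240, 100]);
translate([40, 40, 100]) cube([160, 160, 60]);


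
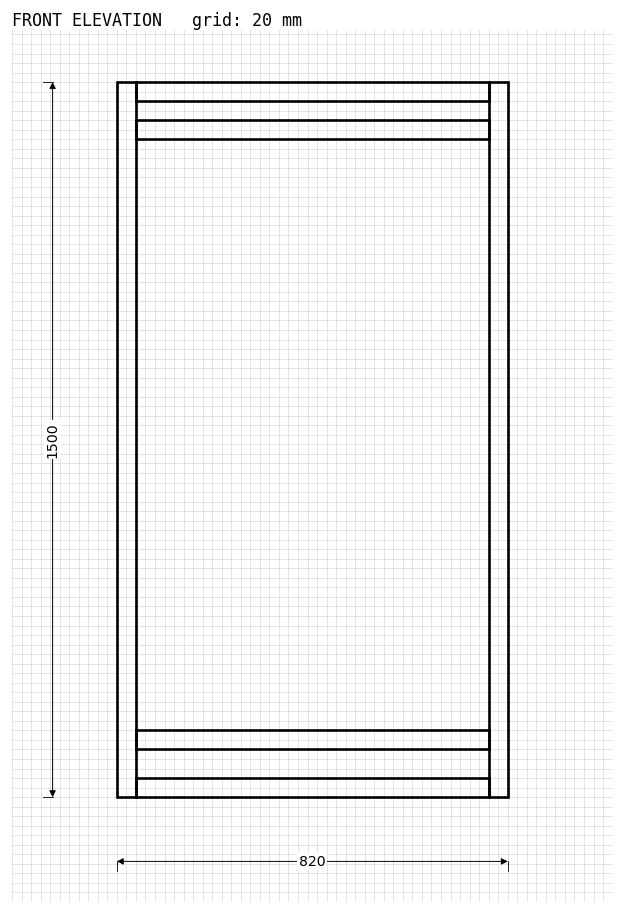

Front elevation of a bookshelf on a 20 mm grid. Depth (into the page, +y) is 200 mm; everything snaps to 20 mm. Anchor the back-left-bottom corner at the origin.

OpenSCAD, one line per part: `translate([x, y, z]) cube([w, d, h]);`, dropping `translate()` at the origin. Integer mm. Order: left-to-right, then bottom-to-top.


cube([40, 200, 1500]);
translate([40, 0, 0]) cube([740, 200, 40]);
translate([40, 0, 100]) cube([740, 200, 40]);
translate([40, 0, 1380]) cube([740, 200, 40]);
translate([40, 0, 1460]) cube([740, 200, 40]);
translate([780, 0, 0]) cube([40, 200, 1500]);


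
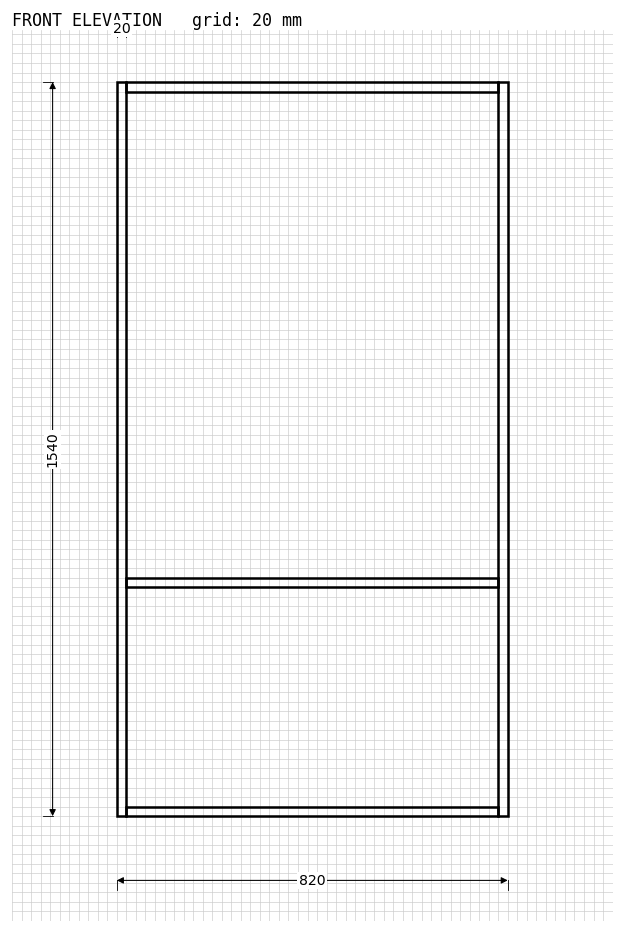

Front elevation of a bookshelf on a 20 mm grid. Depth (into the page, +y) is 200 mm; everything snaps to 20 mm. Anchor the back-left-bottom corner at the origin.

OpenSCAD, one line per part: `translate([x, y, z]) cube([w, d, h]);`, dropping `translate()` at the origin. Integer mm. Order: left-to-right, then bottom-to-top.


cube([20, 200, 1540]);
translate([20, 0, 0]) cube([780, 200, 20]);
translate([20, 0, 480]) cube([780, 200, 20]);
translate([20, 0, 1520]) cube([780, 200, 20]);
translate([800, 0, 0]) cube([20, 200, 1540]);


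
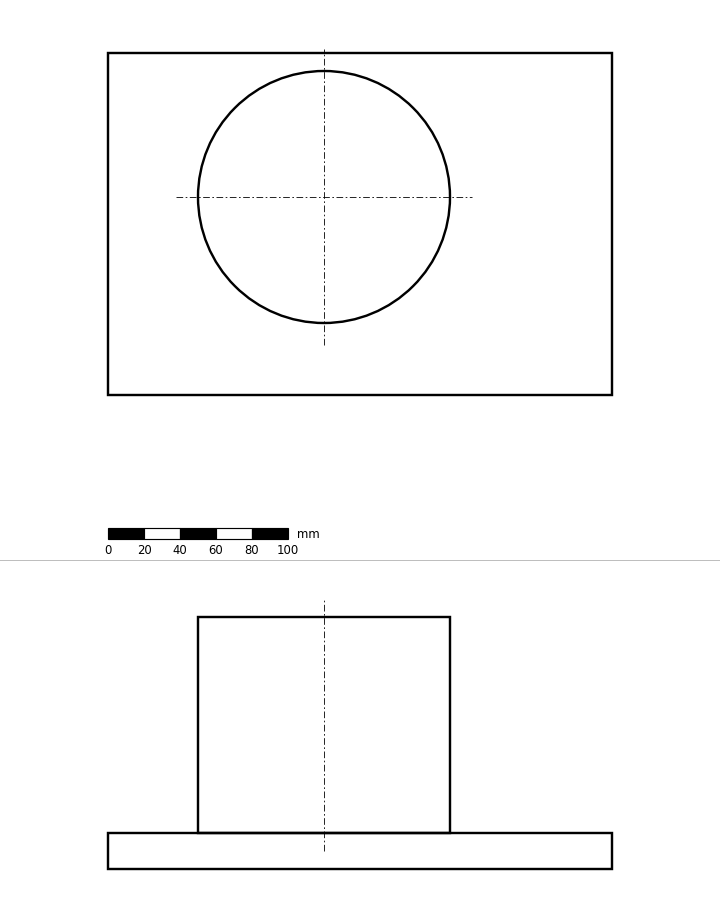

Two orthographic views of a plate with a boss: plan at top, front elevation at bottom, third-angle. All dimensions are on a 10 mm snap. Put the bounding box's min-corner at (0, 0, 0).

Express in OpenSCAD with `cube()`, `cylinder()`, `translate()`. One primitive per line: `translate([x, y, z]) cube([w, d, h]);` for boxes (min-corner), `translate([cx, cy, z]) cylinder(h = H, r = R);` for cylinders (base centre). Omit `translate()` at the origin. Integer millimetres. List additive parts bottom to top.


cube([280, 190, 20]);
translate([120, 110, 20]) cylinder(h = 120, r = 70);
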